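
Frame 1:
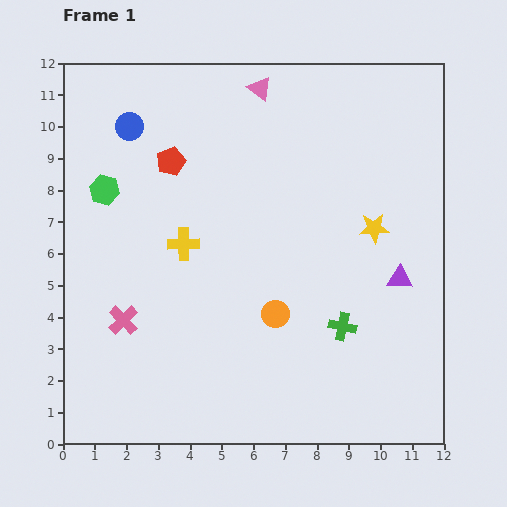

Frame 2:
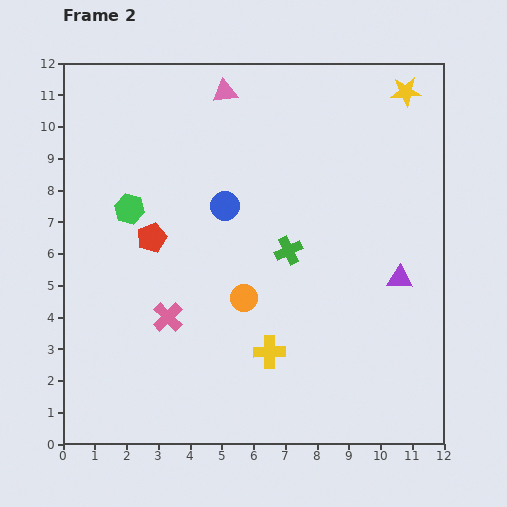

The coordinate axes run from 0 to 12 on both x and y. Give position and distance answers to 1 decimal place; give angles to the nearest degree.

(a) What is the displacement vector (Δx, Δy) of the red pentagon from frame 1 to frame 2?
(-0.6, -2.4)

The red pentagon was at (3.4, 8.9) in frame 1 and (2.8, 6.5) in frame 2.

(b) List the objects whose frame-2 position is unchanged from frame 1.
the purple triangle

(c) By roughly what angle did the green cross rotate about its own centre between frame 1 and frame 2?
36° counter-clockwise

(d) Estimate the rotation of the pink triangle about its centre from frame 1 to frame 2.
47° counter-clockwise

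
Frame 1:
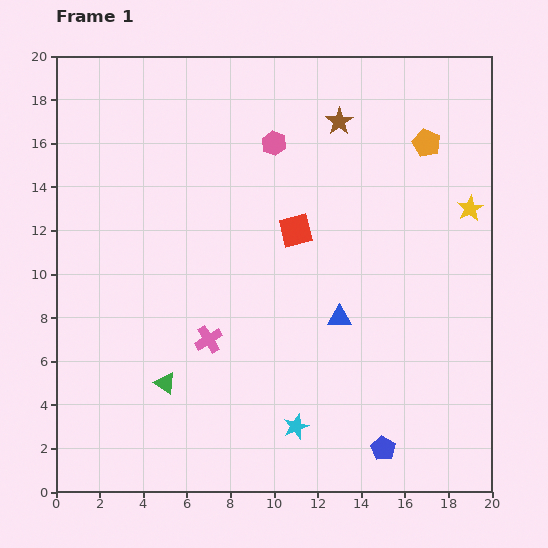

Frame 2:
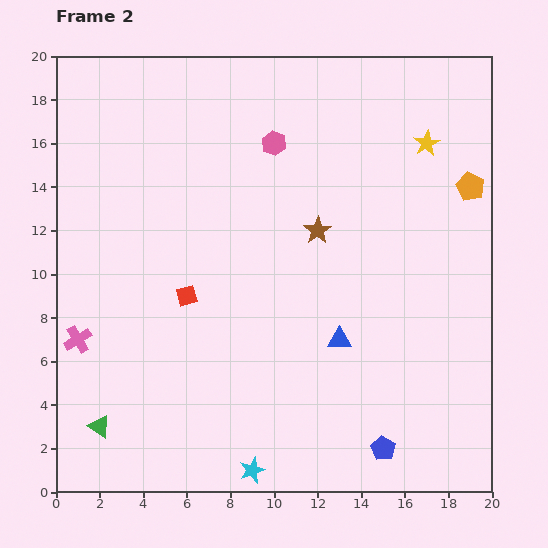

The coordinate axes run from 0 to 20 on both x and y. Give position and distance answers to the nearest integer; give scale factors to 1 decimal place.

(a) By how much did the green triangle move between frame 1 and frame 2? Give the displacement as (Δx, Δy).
(-3, -2)

The green triangle was at (5, 5) in frame 1 and (2, 3) in frame 2.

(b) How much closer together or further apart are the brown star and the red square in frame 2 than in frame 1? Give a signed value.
+2

Distance in frame 1: 5. Distance in frame 2: 7.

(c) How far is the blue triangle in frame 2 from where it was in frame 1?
1

The blue triangle moved from (13, 8) to (13, 7), a distance of √(0² + 1²) ≈ 1.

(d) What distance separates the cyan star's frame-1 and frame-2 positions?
3

The cyan star moved from (11, 3) to (9, 1), a distance of √(2² + 2²) ≈ 3.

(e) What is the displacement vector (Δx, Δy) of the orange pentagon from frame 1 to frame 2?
(2, -2)

The orange pentagon was at (17, 16) in frame 1 and (19, 14) in frame 2.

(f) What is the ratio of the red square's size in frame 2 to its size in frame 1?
0.6×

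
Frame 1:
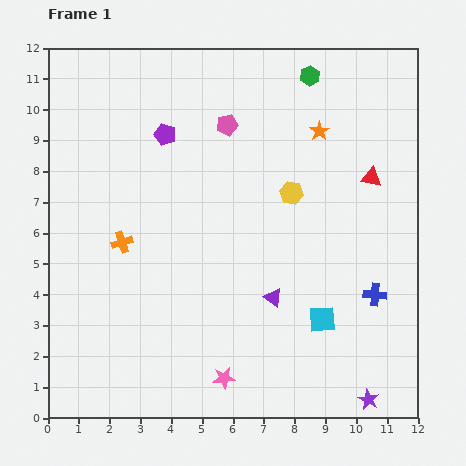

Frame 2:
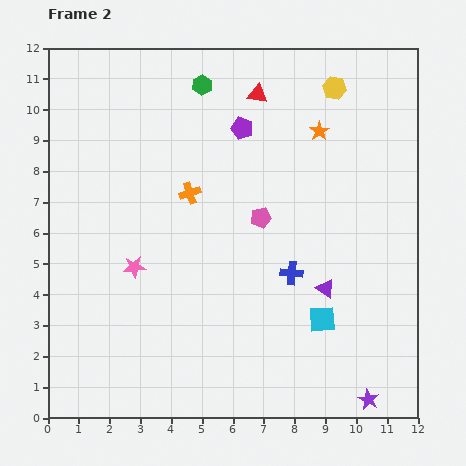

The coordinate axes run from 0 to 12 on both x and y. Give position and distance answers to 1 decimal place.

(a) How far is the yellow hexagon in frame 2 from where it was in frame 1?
3.7

The yellow hexagon moved from (7.9, 7.3) to (9.3, 10.7), a distance of √(1.4² + 3.4²) ≈ 3.7.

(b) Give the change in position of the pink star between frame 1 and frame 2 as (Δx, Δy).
(-2.9, 3.6)

The pink star was at (5.7, 1.3) in frame 1 and (2.8, 4.9) in frame 2.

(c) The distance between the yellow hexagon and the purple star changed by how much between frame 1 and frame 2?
+3.0

Distance in frame 1: 7.2. Distance in frame 2: 10.2.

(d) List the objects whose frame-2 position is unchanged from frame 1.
the cyan square, the purple star, the orange star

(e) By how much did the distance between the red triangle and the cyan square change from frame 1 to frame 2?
+2.7

Distance in frame 1: 4.9. Distance in frame 2: 7.6.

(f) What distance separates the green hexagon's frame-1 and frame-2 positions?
3.5

The green hexagon moved from (8.5, 11.1) to (5.0, 10.8), a distance of √(3.5² + 0.3²) ≈ 3.5.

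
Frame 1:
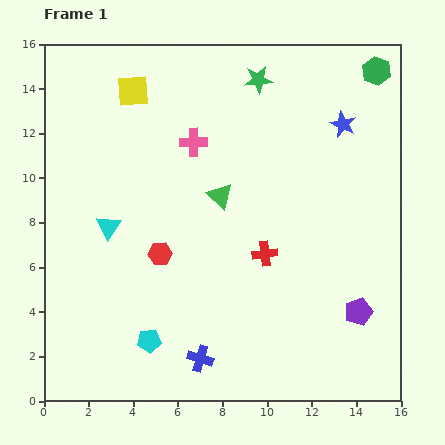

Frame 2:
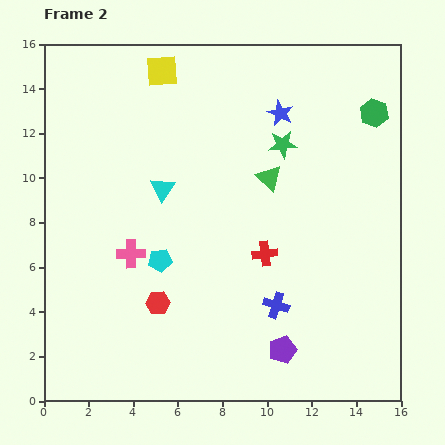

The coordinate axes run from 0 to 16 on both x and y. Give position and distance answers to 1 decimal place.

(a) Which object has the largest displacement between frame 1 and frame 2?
the pink cross

(moved 5.7; next 4.2)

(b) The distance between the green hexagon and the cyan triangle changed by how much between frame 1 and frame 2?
-3.8

Distance in frame 1: 13.9. Distance in frame 2: 10.1.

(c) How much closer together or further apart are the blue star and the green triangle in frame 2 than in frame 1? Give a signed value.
-3.5

Distance in frame 1: 6.4. Distance in frame 2: 2.9.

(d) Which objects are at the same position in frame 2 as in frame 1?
the red cross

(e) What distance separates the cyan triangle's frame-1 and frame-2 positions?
2.9

The cyan triangle moved from (2.9, 7.8) to (5.3, 9.5), a distance of √(2.4² + 1.7²) ≈ 2.9.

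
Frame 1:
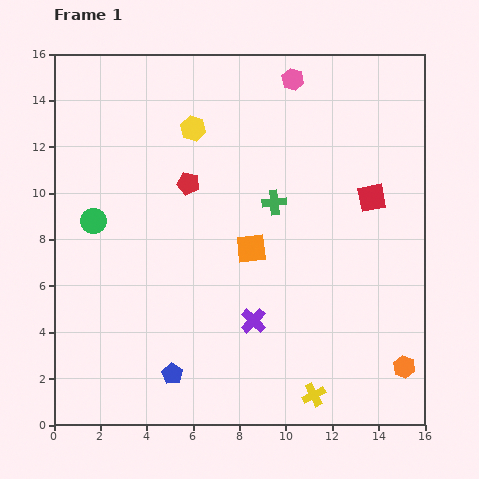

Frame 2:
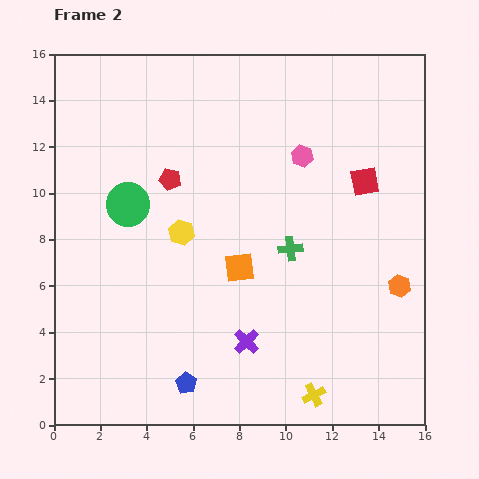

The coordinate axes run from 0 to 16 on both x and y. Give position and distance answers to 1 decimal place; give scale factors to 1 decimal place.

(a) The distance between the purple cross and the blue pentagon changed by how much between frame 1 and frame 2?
-1.0

Distance in frame 1: 4.2. Distance in frame 2: 3.2.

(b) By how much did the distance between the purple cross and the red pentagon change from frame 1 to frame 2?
+1.2

Distance in frame 1: 6.5. Distance in frame 2: 7.7.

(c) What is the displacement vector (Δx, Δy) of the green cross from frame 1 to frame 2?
(0.7, -2.0)

The green cross was at (9.5, 9.6) in frame 1 and (10.2, 7.6) in frame 2.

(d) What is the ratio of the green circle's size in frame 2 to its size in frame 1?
1.7×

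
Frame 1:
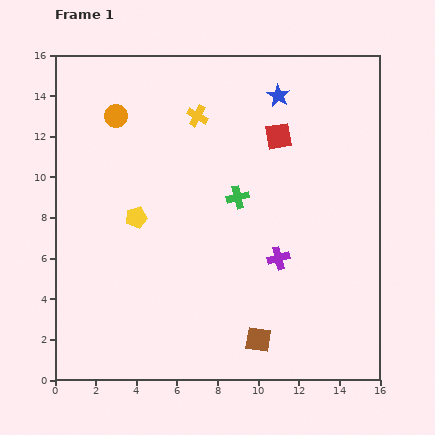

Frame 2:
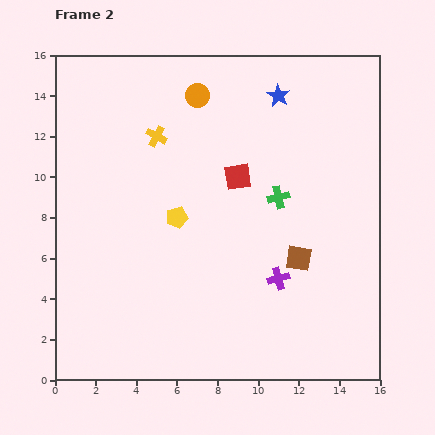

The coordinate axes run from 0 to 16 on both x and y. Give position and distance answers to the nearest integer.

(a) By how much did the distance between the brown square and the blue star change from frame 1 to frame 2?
-4

Distance in frame 1: 12. Distance in frame 2: 8.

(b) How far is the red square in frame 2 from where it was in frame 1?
3

The red square moved from (11, 12) to (9, 10), a distance of √(2² + 2²) ≈ 3.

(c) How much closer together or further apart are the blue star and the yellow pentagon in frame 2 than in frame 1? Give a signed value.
-1

Distance in frame 1: 9. Distance in frame 2: 8.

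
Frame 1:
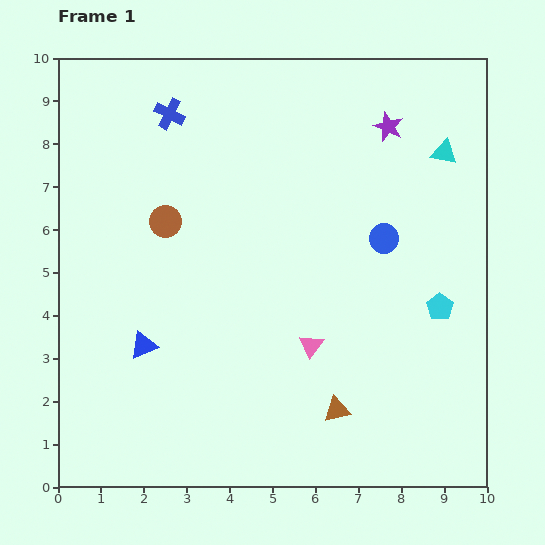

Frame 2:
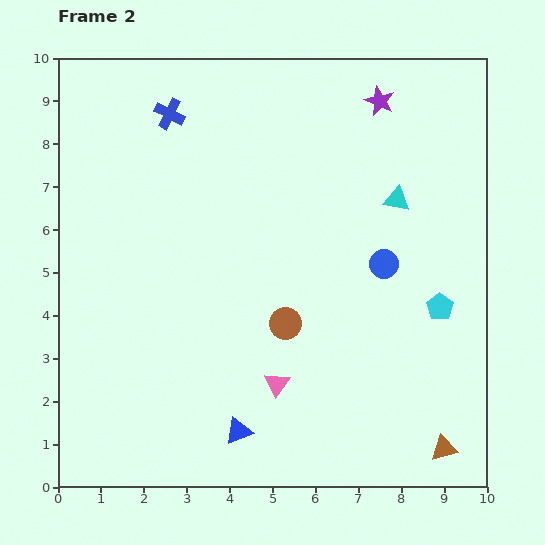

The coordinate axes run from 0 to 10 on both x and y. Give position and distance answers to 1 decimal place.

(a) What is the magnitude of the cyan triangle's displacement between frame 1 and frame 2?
1.6

The cyan triangle moved from (9.0, 7.8) to (7.9, 6.7), a distance of √(1.1² + 1.1²) ≈ 1.6.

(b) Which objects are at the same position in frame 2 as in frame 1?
the cyan pentagon, the blue cross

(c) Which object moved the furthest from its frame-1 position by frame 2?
the brown circle

(moved 3.7; next 3.0)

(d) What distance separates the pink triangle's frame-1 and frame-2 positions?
1.2

The pink triangle moved from (5.9, 3.3) to (5.1, 2.4), a distance of √(0.8² + 0.9²) ≈ 1.2.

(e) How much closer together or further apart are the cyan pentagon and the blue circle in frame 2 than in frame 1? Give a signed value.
-0.5

Distance in frame 1: 2.1. Distance in frame 2: 1.6.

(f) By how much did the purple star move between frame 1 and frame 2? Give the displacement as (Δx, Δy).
(-0.2, 0.6)

The purple star was at (7.7, 8.4) in frame 1 and (7.5, 9.0) in frame 2.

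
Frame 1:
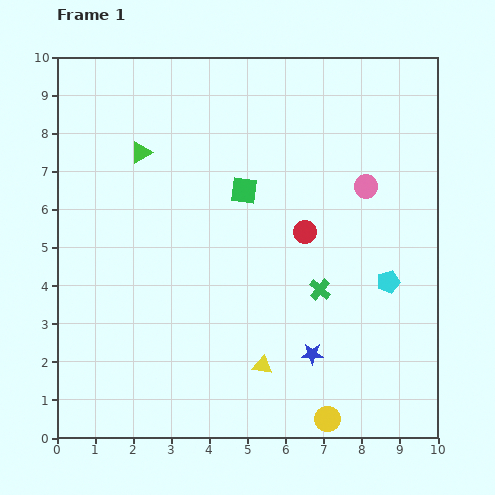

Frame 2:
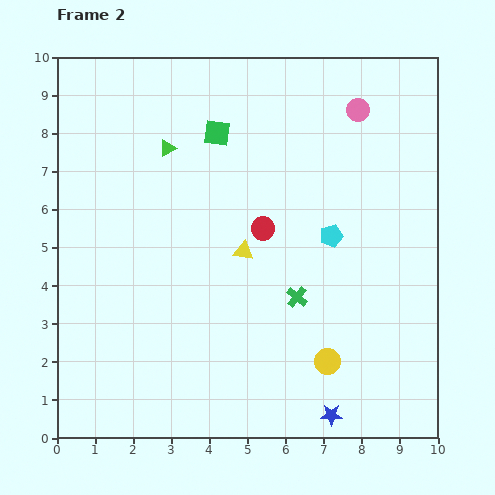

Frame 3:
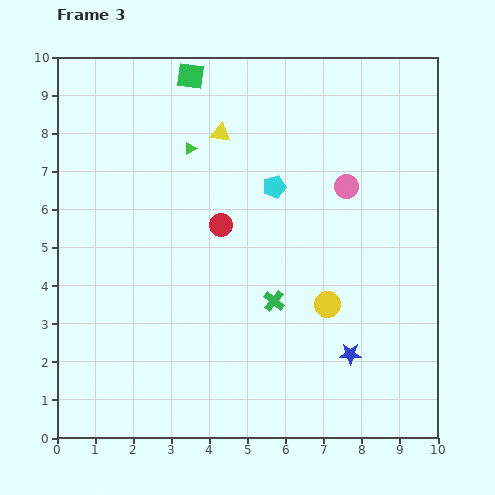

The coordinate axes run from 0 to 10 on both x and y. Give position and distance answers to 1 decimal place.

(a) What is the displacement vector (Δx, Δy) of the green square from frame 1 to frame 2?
(-0.7, 1.5)

The green square was at (4.9, 6.5) in frame 1 and (4.2, 8.0) in frame 2.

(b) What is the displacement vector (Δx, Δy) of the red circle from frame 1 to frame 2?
(-1.1, 0.1)

The red circle was at (6.5, 5.4) in frame 1 and (5.4, 5.5) in frame 2.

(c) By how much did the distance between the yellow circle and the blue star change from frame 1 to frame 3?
-0.3

Distance in frame 1: 1.7. Distance in frame 3: 1.4.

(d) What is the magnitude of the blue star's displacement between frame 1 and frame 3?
1.0

The blue star moved from (6.7, 2.2) to (7.7, 2.2), a distance of √(1.0² + 0.0²) ≈ 1.0.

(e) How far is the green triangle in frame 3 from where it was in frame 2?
0.6

The green triangle moved from (2.9, 7.6) to (3.5, 7.6), a distance of √(0.6² + 0.0²) ≈ 0.6.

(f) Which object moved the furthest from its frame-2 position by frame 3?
the yellow triangle

(moved 3.2; next 2.0)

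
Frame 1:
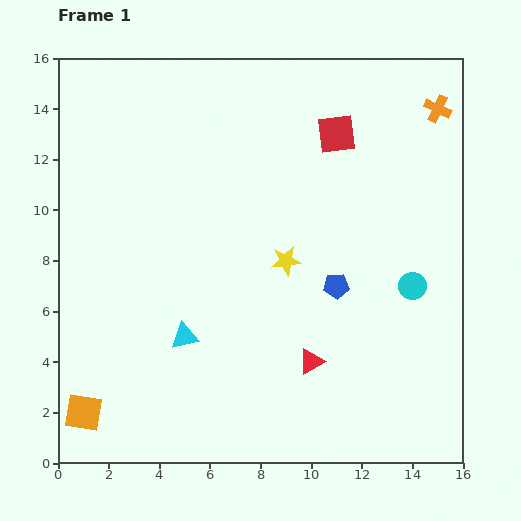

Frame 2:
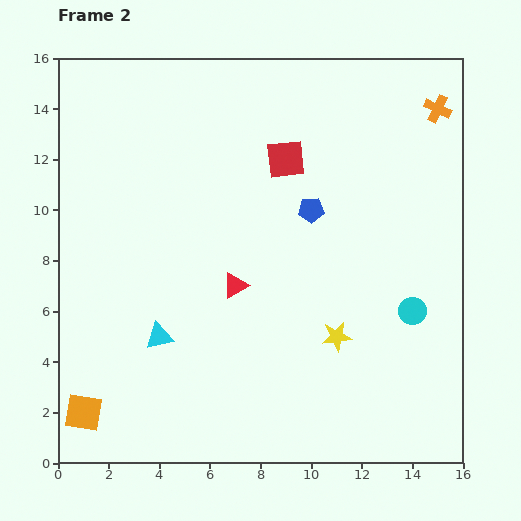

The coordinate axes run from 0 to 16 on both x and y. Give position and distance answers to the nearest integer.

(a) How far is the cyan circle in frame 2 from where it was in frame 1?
1

The cyan circle moved from (14, 7) to (14, 6), a distance of √(0² + 1²) ≈ 1.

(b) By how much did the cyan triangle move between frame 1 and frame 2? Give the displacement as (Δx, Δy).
(-1, 0)

The cyan triangle was at (5, 5) in frame 1 and (4, 5) in frame 2.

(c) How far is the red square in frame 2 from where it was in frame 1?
2

The red square moved from (11, 13) to (9, 12), a distance of √(2² + 1²) ≈ 2.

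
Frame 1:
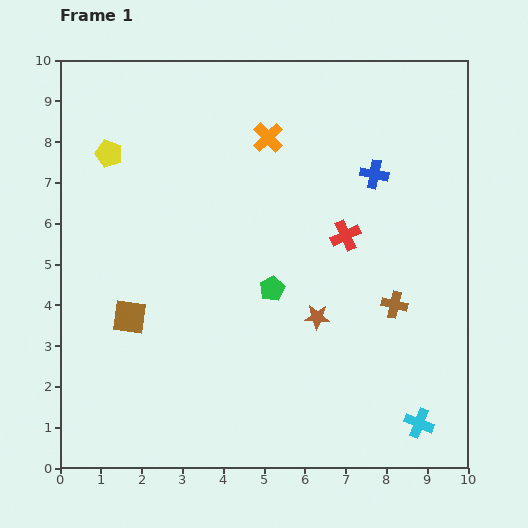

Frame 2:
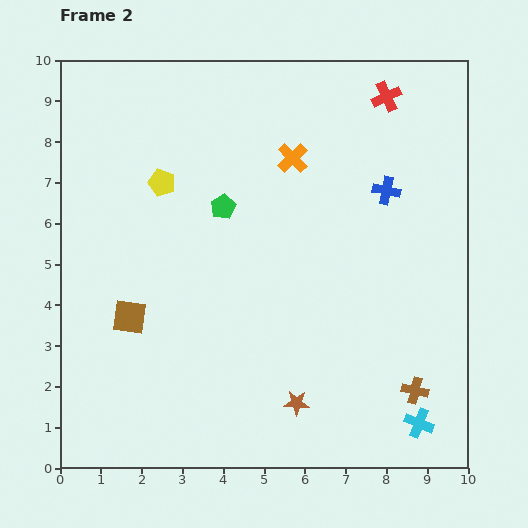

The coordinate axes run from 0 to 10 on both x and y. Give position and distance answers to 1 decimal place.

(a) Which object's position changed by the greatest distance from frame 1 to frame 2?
the red cross

(moved 3.5; next 2.3)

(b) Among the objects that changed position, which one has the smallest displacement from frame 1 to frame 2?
the blue cross

(moved 0.5)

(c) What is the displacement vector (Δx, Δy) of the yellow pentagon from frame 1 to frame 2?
(1.3, -0.7)

The yellow pentagon was at (1.2, 7.7) in frame 1 and (2.5, 7.0) in frame 2.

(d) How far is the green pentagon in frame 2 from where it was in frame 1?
2.3

The green pentagon moved from (5.2, 4.4) to (4.0, 6.4), a distance of √(1.2² + 2.0²) ≈ 2.3.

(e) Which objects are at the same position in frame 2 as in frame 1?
the cyan cross, the brown square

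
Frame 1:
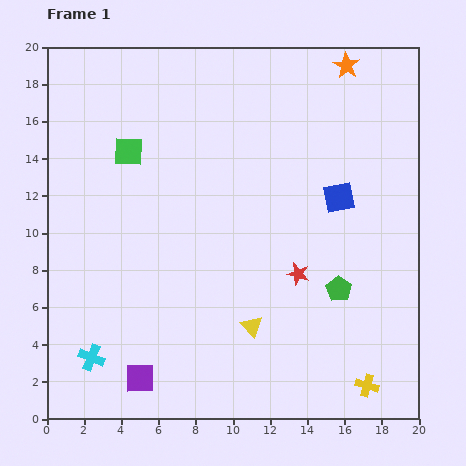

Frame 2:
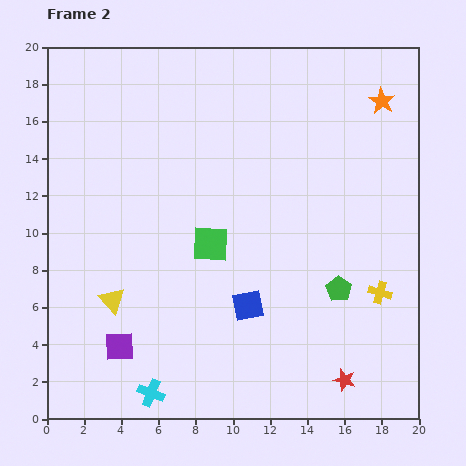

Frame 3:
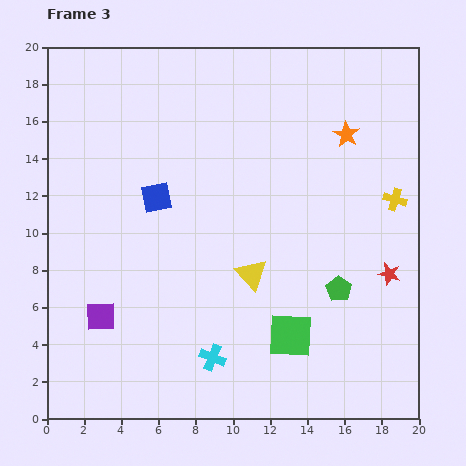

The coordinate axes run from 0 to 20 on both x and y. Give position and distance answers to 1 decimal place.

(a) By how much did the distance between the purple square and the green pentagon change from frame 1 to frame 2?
+0.5

Distance in frame 1: 11.7. Distance in frame 2: 12.2.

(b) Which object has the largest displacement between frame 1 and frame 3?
the green square

(moved 13.2; next 10.1)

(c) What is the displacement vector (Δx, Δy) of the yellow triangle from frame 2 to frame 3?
(7.5, 1.4)

The yellow triangle was at (3.5, 6.4) in frame 2 and (11.0, 7.8) in frame 3.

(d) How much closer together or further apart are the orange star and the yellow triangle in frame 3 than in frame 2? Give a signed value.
-8.9

Distance in frame 2: 18.0. Distance in frame 3: 9.1.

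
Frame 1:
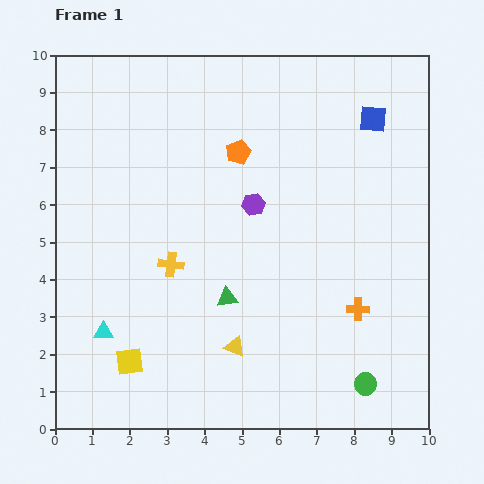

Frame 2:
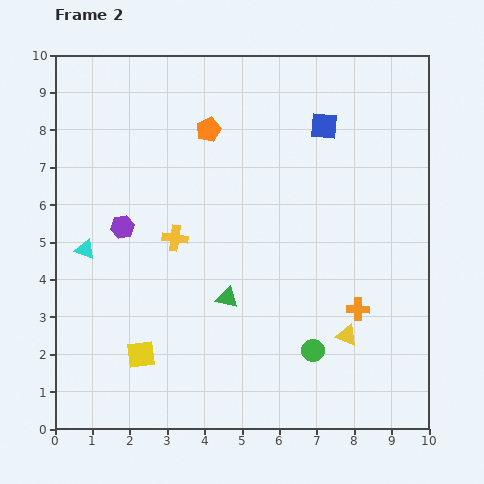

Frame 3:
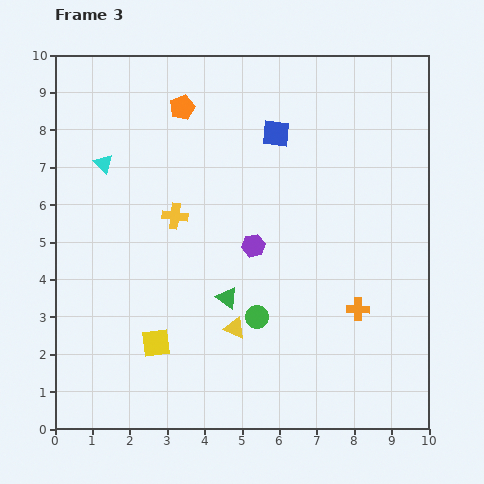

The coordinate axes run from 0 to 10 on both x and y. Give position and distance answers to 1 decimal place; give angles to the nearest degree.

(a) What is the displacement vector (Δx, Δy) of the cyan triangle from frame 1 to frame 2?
(-0.5, 2.2)

The cyan triangle was at (1.3, 2.6) in frame 1 and (0.8, 4.8) in frame 2.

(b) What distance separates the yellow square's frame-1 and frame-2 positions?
0.4

The yellow square moved from (2.0, 1.8) to (2.3, 2.0), a distance of √(0.3² + 0.2²) ≈ 0.4.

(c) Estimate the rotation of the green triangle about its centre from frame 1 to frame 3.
45° clockwise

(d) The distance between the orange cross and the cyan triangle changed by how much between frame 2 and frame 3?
+0.3

Distance in frame 2: 7.5. Distance in frame 3: 7.8.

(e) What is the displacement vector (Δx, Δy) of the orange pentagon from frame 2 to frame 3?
(-0.7, 0.6)

The orange pentagon was at (4.1, 8.0) in frame 2 and (3.4, 8.6) in frame 3.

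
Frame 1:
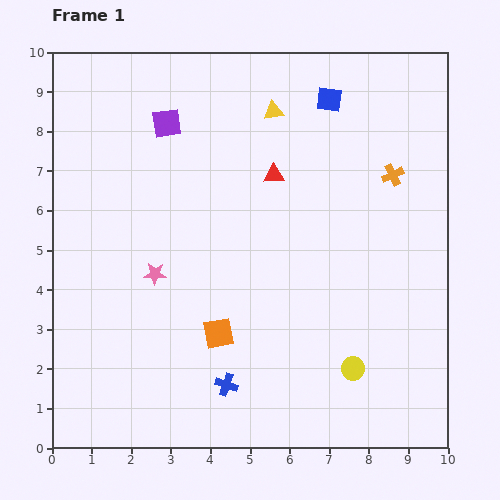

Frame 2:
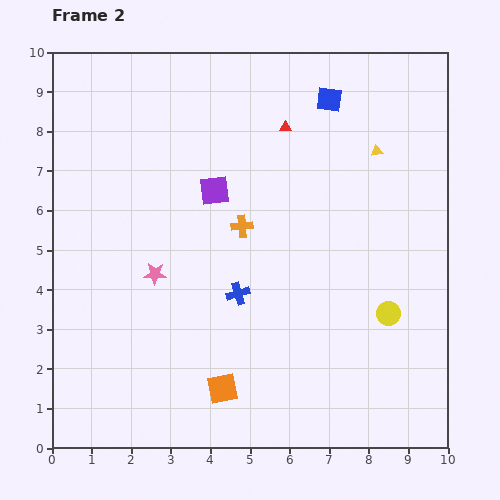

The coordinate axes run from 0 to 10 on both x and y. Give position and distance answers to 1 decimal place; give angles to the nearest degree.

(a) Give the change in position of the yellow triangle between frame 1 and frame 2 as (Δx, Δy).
(2.6, -1.0)

The yellow triangle was at (5.6, 8.5) in frame 1 and (8.2, 7.5) in frame 2.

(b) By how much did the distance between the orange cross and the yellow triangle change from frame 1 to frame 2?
+0.5

Distance in frame 1: 3.4. Distance in frame 2: 3.9.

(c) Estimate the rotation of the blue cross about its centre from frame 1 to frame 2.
36° counter-clockwise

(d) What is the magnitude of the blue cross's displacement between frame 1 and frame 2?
2.3

The blue cross moved from (4.4, 1.6) to (4.7, 3.9), a distance of √(0.3² + 2.3²) ≈ 2.3.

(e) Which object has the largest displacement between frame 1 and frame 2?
the orange cross

(moved 4.0; next 2.8)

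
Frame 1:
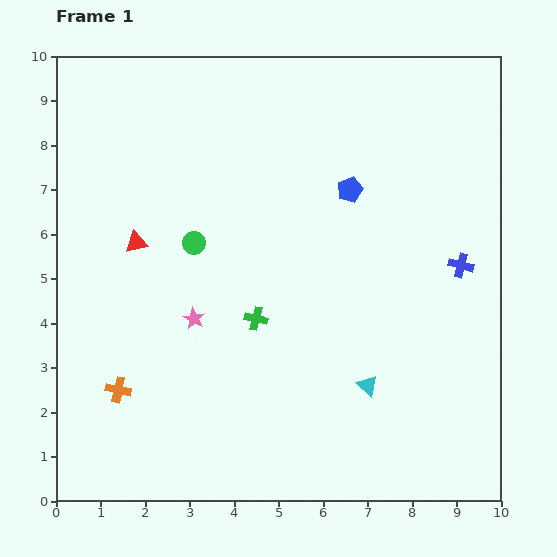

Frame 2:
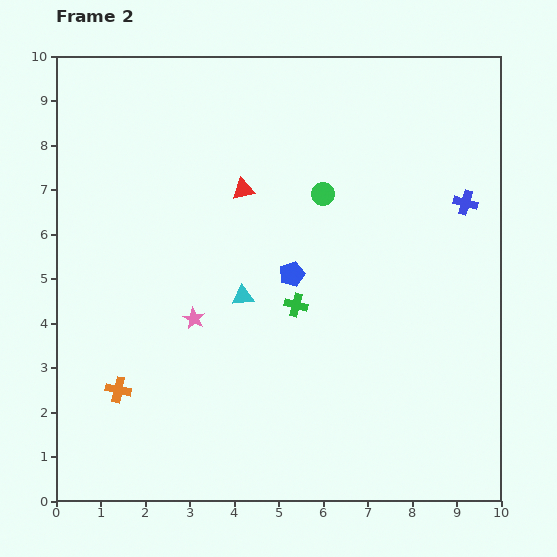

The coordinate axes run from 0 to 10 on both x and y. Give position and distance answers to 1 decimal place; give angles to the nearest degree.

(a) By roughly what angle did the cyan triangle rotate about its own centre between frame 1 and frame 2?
48° counter-clockwise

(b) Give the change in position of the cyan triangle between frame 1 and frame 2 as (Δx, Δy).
(-2.8, 2.0)

The cyan triangle was at (7.0, 2.6) in frame 1 and (4.2, 4.6) in frame 2.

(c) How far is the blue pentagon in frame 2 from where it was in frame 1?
2.3

The blue pentagon moved from (6.6, 7.0) to (5.3, 5.1), a distance of √(1.3² + 1.9²) ≈ 2.3.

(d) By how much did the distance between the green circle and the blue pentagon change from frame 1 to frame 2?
-1.8

Distance in frame 1: 3.7. Distance in frame 2: 1.9.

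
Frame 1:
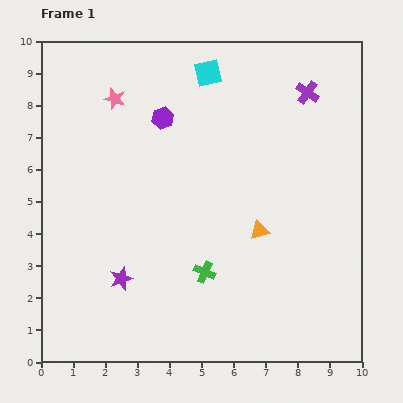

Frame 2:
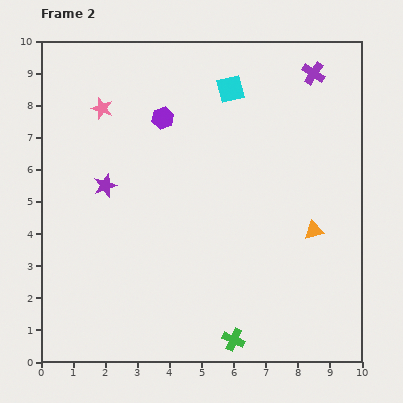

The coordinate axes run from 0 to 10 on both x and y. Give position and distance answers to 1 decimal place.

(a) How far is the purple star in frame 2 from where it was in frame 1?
2.9

The purple star moved from (2.5, 2.6) to (2.0, 5.5), a distance of √(0.5² + 2.9²) ≈ 2.9.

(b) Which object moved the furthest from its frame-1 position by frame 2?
the purple star

(moved 2.9; next 2.3)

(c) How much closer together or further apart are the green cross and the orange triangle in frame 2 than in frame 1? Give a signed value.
+2.1

Distance in frame 1: 2.1. Distance in frame 2: 4.2.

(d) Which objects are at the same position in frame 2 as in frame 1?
the purple hexagon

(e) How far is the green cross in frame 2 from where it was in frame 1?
2.3

The green cross moved from (5.1, 2.8) to (6.0, 0.7), a distance of √(0.9² + 2.1²) ≈ 2.3.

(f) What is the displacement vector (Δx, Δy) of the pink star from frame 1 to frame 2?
(-0.4, -0.3)

The pink star was at (2.3, 8.2) in frame 1 and (1.9, 7.9) in frame 2.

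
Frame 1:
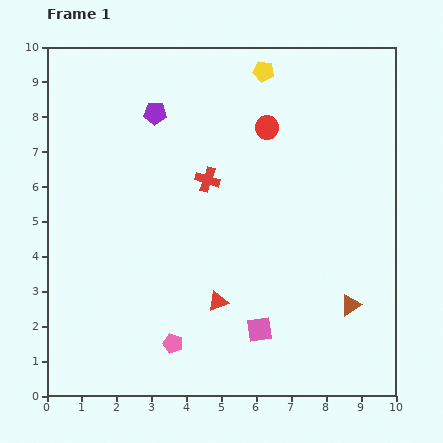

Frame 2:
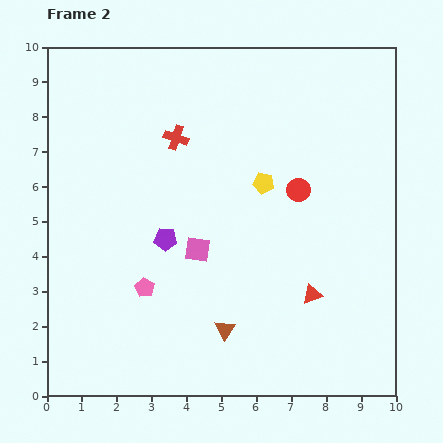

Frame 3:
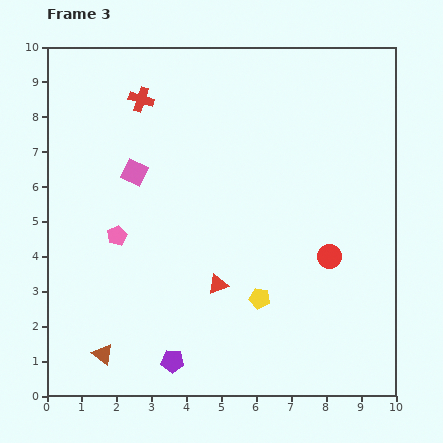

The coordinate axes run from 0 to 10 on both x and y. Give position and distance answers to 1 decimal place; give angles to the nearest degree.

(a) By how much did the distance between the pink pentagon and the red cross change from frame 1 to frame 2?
-0.4

Distance in frame 1: 4.8. Distance in frame 2: 4.4.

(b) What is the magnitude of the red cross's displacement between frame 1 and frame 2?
1.5

The red cross moved from (4.6, 6.2) to (3.7, 7.4), a distance of √(0.9² + 1.2²) ≈ 1.5.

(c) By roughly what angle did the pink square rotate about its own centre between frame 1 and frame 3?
33° clockwise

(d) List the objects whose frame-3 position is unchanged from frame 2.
none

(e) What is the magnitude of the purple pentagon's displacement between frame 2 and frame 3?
3.5

The purple pentagon moved from (3.4, 4.5) to (3.6, 1.0), a distance of √(0.2² + 3.5²) ≈ 3.5.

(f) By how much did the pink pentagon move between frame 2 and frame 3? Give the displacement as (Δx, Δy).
(-0.8, 1.5)

The pink pentagon was at (2.8, 3.1) in frame 2 and (2.0, 4.6) in frame 3.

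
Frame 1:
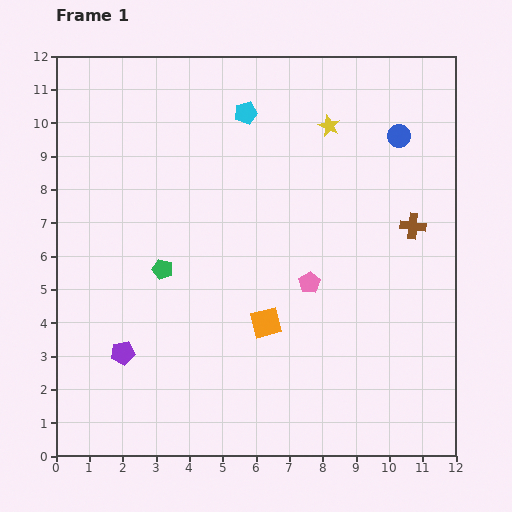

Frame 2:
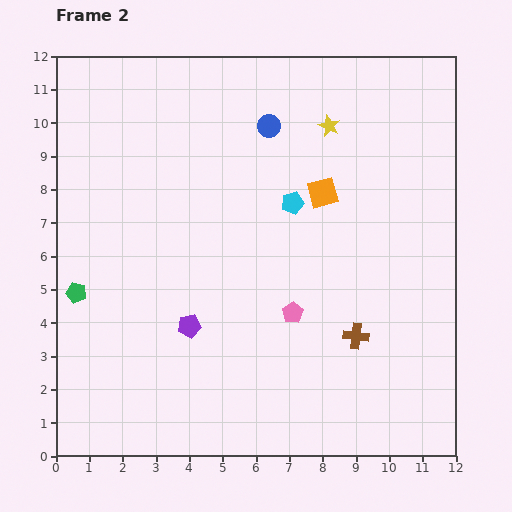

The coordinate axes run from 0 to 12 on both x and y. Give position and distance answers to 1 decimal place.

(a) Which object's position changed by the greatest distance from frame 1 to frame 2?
the orange square

(moved 4.3; next 3.9)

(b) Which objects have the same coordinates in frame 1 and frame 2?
the yellow star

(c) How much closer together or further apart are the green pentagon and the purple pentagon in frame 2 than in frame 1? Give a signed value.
+0.7

Distance in frame 1: 2.8. Distance in frame 2: 3.5.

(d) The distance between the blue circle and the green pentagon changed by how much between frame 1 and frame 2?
-0.4

Distance in frame 1: 8.1. Distance in frame 2: 7.7.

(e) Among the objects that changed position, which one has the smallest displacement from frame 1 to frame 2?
the pink pentagon

(moved 1.0)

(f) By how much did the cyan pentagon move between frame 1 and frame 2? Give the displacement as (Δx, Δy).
(1.4, -2.7)

The cyan pentagon was at (5.7, 10.3) in frame 1 and (7.1, 7.6) in frame 2.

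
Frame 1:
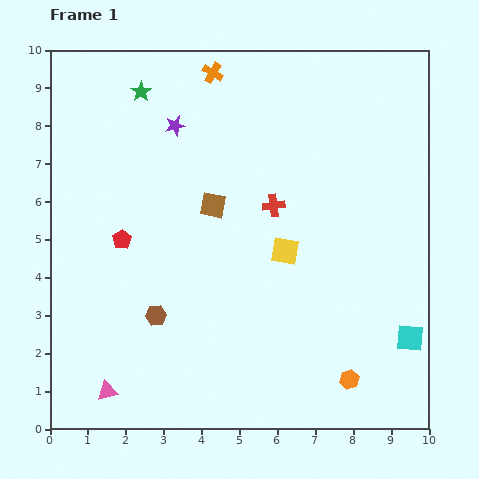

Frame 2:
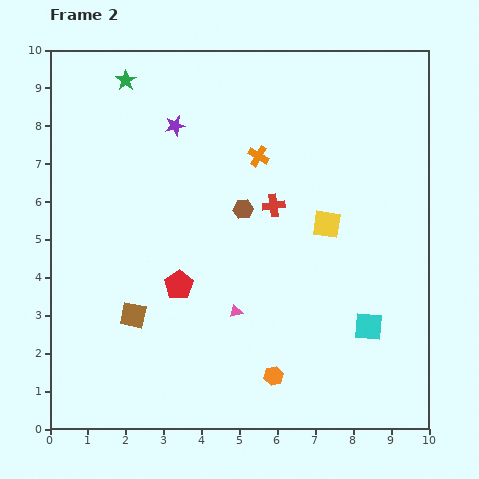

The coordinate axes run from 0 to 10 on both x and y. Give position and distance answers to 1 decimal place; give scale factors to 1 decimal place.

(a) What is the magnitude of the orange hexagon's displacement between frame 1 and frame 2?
2.0

The orange hexagon moved from (7.9, 1.3) to (5.9, 1.4), a distance of √(2.0² + 0.1²) ≈ 2.0.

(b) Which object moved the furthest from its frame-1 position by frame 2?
the pink triangle

(moved 4.0; next 3.6)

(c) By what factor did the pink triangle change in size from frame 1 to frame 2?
0.6×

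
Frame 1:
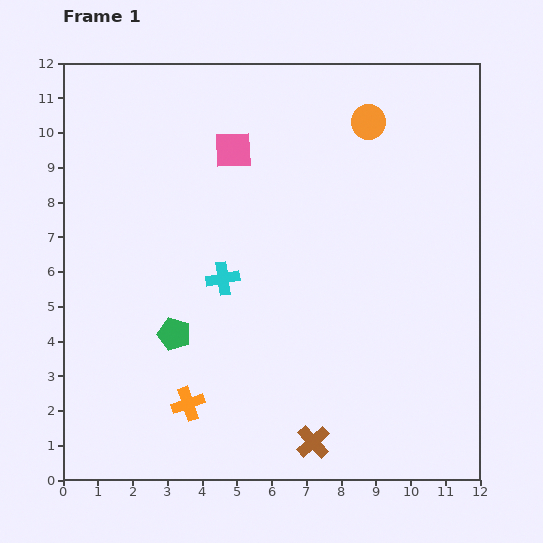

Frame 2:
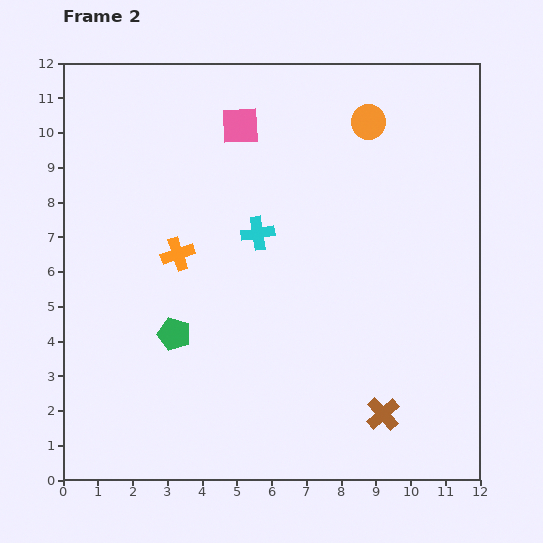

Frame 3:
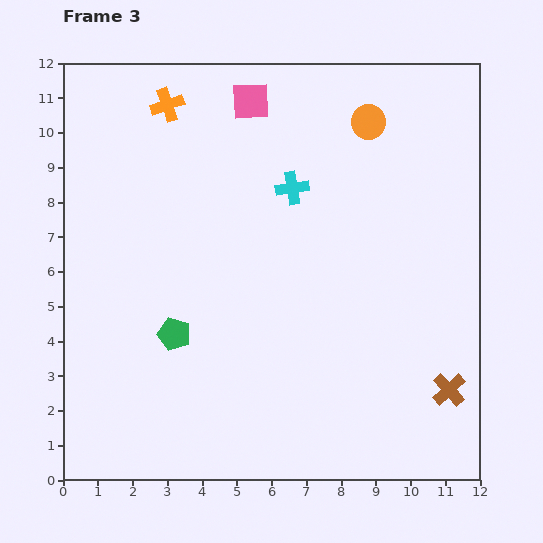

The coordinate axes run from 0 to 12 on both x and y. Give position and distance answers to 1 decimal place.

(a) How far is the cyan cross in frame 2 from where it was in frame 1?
1.6

The cyan cross moved from (4.6, 5.8) to (5.6, 7.1), a distance of √(1.0² + 1.3²) ≈ 1.6.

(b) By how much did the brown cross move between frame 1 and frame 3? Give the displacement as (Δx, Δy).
(3.9, 1.5)

The brown cross was at (7.2, 1.1) in frame 1 and (11.1, 2.6) in frame 3.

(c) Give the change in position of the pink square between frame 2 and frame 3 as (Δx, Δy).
(0.3, 0.7)

The pink square was at (5.1, 10.2) in frame 2 and (5.4, 10.9) in frame 3.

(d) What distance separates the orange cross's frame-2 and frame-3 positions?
4.3

The orange cross moved from (3.3, 6.5) to (3.0, 10.8), a distance of √(0.3² + 4.3²) ≈ 4.3.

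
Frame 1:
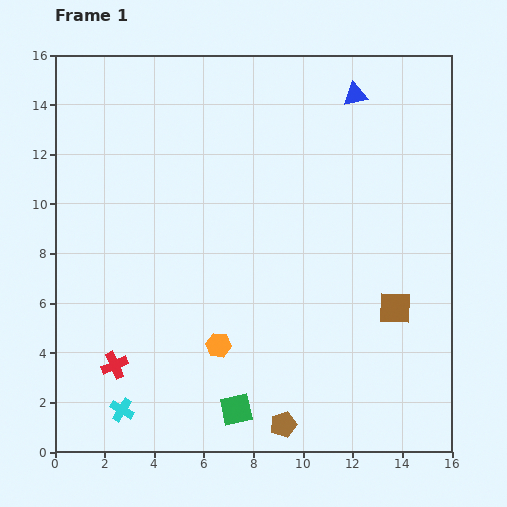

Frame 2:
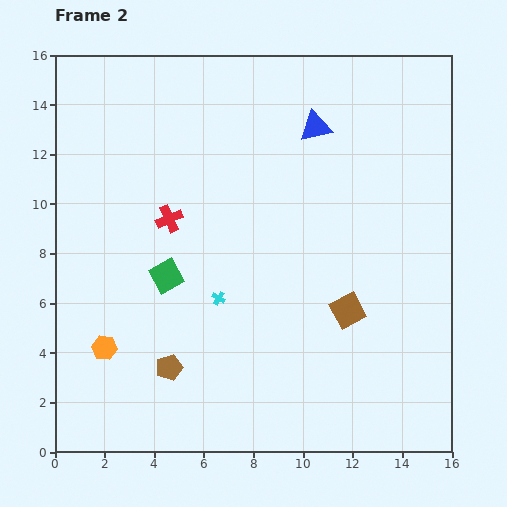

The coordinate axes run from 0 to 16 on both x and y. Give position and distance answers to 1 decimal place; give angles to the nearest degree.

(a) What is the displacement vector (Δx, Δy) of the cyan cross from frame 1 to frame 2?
(3.9, 4.5)

The cyan cross was at (2.7, 1.7) in frame 1 and (6.6, 6.2) in frame 2.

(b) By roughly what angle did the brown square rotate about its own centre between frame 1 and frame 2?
29° counter-clockwise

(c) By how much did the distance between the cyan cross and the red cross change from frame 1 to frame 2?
+2.0

Distance in frame 1: 1.8. Distance in frame 2: 3.8.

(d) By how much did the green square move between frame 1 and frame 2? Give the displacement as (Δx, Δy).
(-2.8, 5.4)

The green square was at (7.3, 1.7) in frame 1 and (4.5, 7.1) in frame 2.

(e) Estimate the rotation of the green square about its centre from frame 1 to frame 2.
16° counter-clockwise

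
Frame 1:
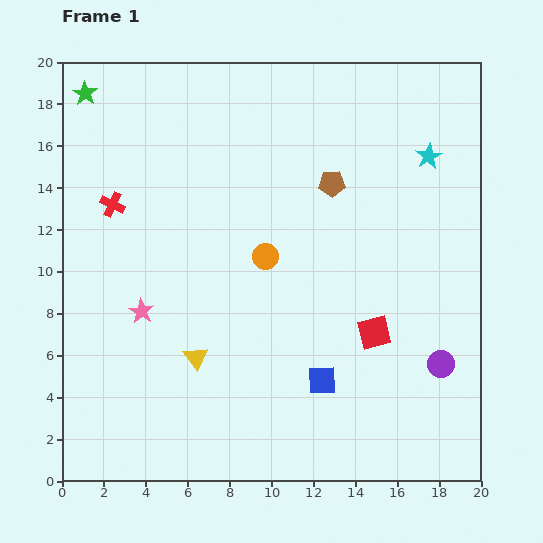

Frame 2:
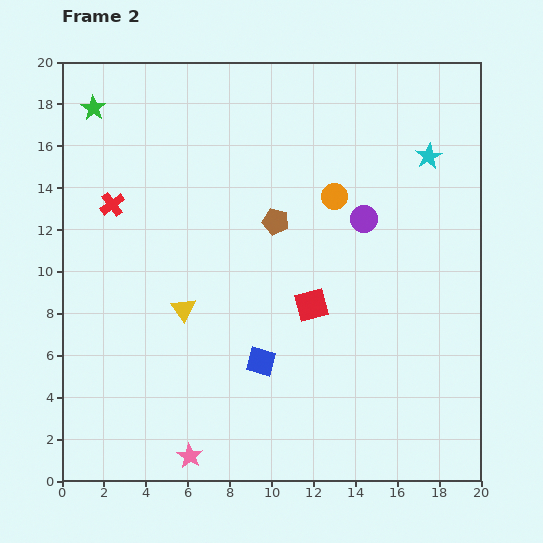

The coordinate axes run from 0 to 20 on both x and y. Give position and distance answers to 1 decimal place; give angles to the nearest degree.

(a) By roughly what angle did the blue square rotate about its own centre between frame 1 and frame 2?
18° clockwise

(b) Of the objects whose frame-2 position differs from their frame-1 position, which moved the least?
the green star

(moved 0.8)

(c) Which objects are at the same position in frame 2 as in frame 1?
the red cross, the cyan star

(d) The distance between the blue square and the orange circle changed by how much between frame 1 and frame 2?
+2.1

Distance in frame 1: 6.5. Distance in frame 2: 8.6.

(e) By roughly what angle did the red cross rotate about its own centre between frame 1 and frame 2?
28° clockwise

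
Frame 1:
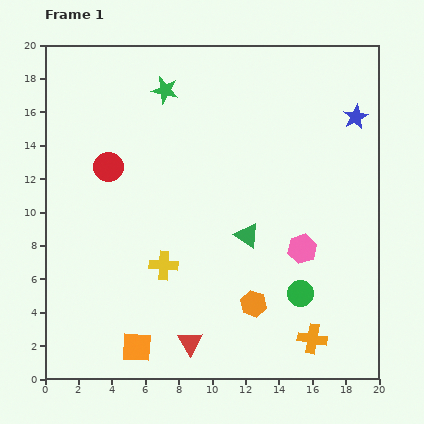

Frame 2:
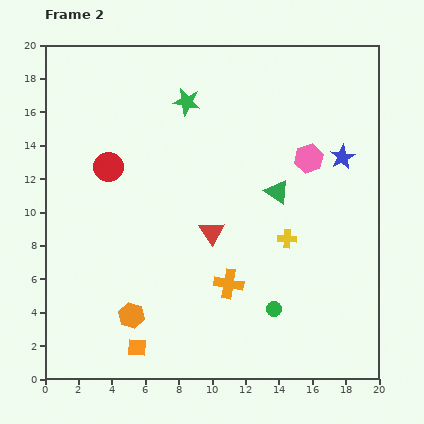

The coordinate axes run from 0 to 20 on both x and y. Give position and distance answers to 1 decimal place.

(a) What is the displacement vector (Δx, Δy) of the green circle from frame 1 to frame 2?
(-1.6, -0.9)

The green circle was at (15.3, 5.1) in frame 1 and (13.7, 4.2) in frame 2.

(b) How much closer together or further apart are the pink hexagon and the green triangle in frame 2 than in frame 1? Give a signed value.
-0.6

Distance in frame 1: 3.4. Distance in frame 2: 2.8.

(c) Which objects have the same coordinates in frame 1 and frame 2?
the red circle, the orange square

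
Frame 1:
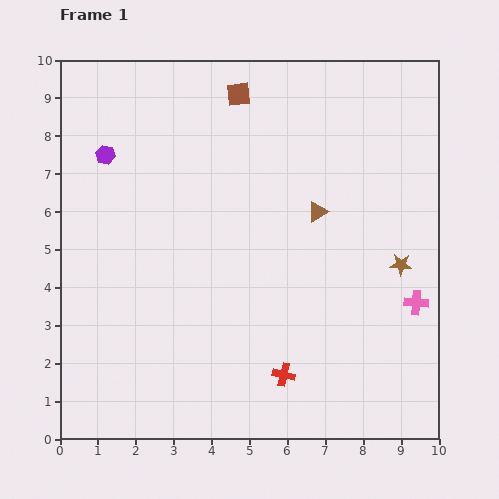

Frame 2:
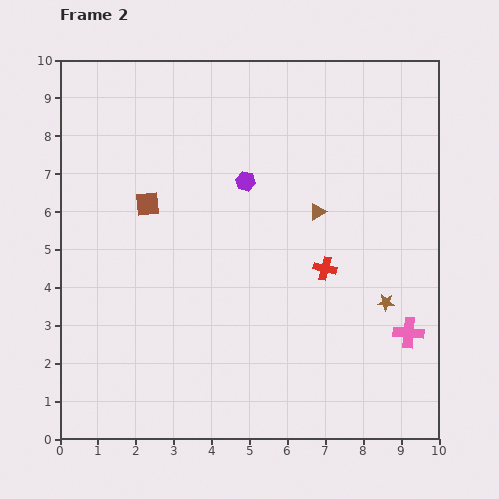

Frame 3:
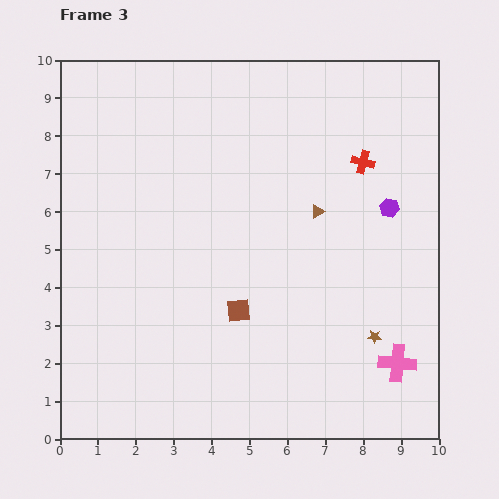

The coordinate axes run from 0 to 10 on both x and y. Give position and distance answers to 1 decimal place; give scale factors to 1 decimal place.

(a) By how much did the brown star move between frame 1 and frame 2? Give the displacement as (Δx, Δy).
(-0.4, -1.0)

The brown star was at (9.0, 4.6) in frame 1 and (8.6, 3.6) in frame 2.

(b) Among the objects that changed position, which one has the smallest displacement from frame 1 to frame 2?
the pink cross

(moved 0.8)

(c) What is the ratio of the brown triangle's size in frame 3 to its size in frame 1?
0.7×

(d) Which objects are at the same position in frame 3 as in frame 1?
the brown triangle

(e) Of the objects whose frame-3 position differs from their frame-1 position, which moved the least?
the pink cross

(moved 1.7)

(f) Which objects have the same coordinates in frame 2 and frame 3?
the brown triangle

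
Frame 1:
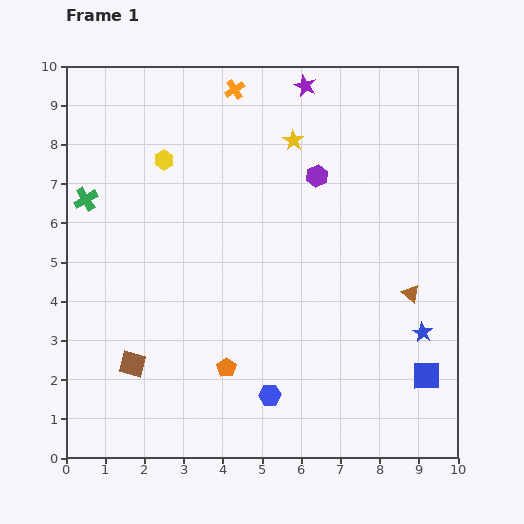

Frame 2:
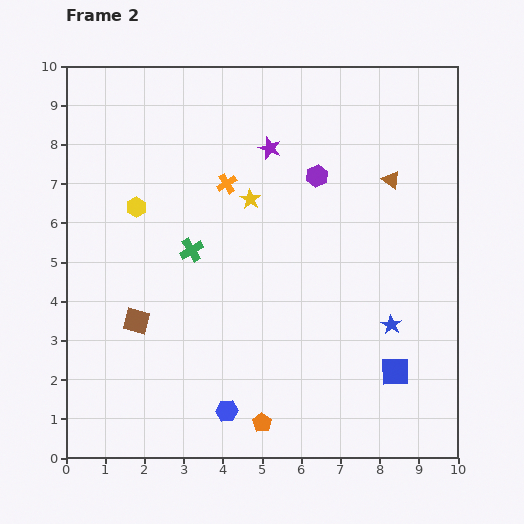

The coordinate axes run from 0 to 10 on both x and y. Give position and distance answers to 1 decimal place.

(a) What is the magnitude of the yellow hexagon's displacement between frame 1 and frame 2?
1.4

The yellow hexagon moved from (2.5, 7.6) to (1.8, 6.4), a distance of √(0.7² + 1.2²) ≈ 1.4.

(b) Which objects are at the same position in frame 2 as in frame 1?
the purple hexagon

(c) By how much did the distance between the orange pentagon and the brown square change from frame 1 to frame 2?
+1.7

Distance in frame 1: 2.4. Distance in frame 2: 4.1.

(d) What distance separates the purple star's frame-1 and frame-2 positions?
1.8

The purple star moved from (6.1, 9.5) to (5.2, 7.9), a distance of √(0.9² + 1.6²) ≈ 1.8.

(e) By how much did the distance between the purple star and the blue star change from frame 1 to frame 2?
-1.5

Distance in frame 1: 7.0. Distance in frame 2: 5.5.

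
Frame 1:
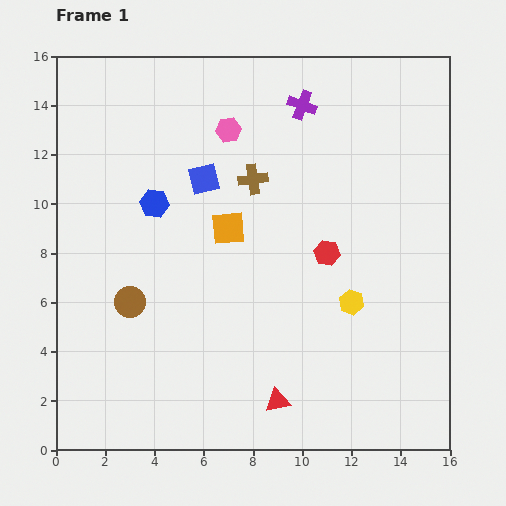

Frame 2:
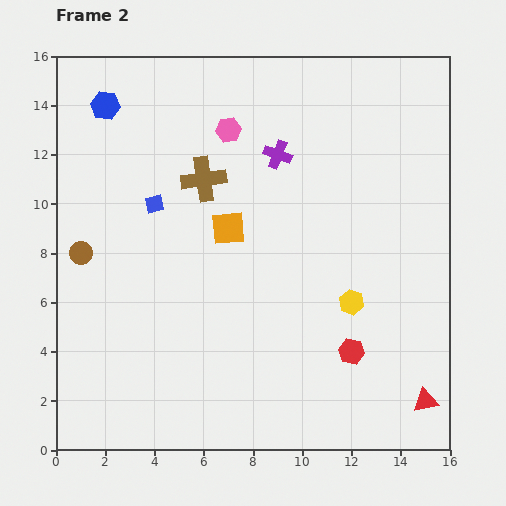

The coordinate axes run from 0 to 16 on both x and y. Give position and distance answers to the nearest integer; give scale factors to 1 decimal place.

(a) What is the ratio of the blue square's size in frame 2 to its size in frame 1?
0.6×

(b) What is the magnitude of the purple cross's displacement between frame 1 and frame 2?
2

The purple cross moved from (10, 14) to (9, 12), a distance of √(1² + 2²) ≈ 2.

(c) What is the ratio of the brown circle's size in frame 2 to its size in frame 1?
0.8×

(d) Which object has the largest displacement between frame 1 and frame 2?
the red triangle

(moved 6; next 4)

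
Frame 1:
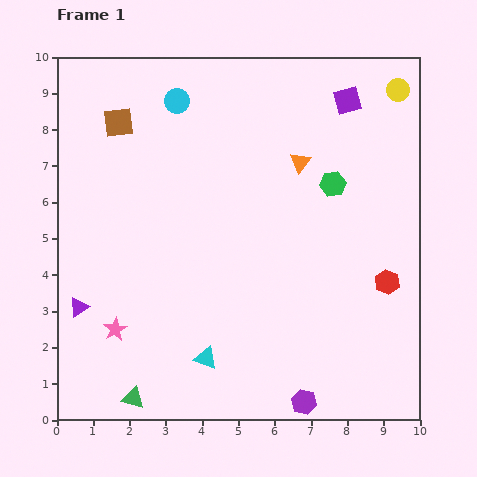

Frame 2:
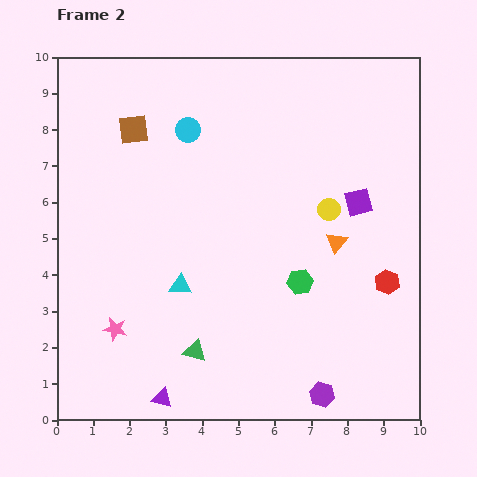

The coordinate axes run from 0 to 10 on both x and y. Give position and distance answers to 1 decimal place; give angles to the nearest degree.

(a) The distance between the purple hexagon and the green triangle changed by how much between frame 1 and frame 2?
-1.0

Distance in frame 1: 4.7. Distance in frame 2: 3.7.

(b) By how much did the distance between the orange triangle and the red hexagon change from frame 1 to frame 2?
-2.3

Distance in frame 1: 4.1. Distance in frame 2: 1.8.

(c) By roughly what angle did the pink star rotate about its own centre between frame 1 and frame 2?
30° counter-clockwise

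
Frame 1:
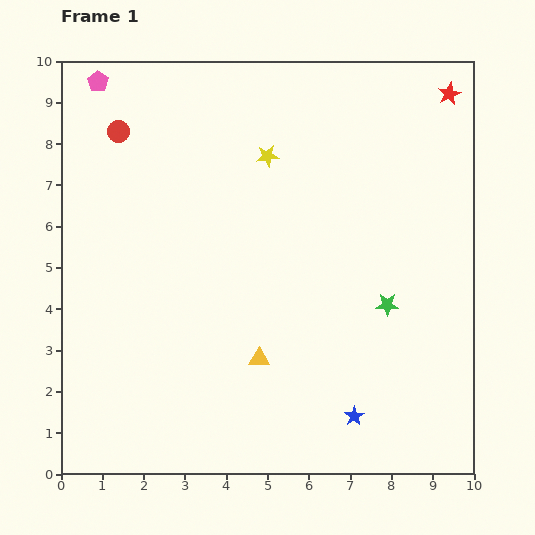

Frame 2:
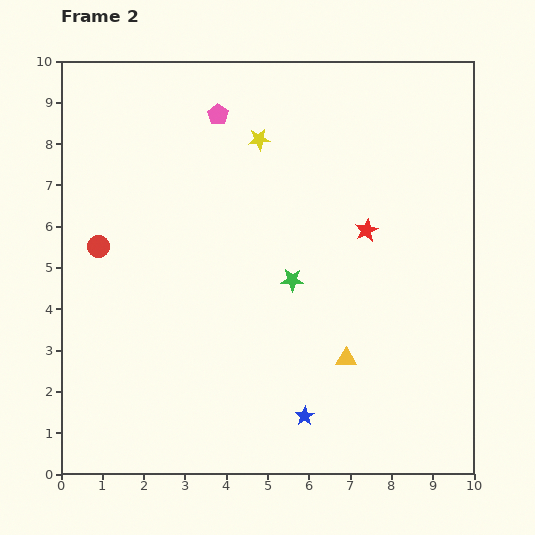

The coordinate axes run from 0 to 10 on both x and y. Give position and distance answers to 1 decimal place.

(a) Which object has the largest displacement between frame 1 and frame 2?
the red star

(moved 3.9; next 3.0)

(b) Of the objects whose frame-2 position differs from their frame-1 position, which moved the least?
the yellow star

(moved 0.4)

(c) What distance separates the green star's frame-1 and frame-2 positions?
2.4

The green star moved from (7.9, 4.1) to (5.6, 4.7), a distance of √(2.3² + 0.6²) ≈ 2.4.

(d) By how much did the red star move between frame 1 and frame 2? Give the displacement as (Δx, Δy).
(-2.0, -3.3)

The red star was at (9.4, 9.2) in frame 1 and (7.4, 5.9) in frame 2.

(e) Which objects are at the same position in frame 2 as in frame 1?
none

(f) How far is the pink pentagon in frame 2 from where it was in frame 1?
3.0

The pink pentagon moved from (0.9, 9.5) to (3.8, 8.7), a distance of √(2.9² + 0.8²) ≈ 3.0.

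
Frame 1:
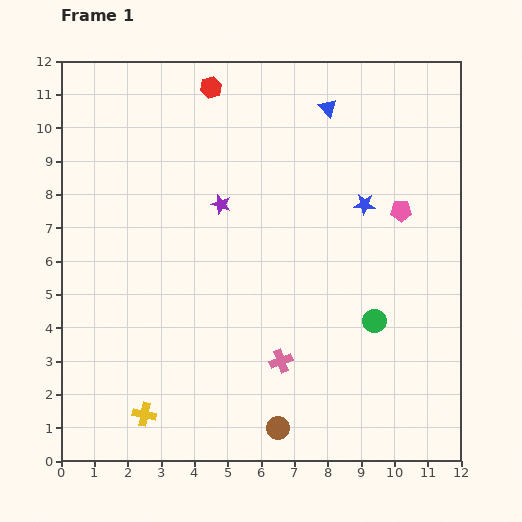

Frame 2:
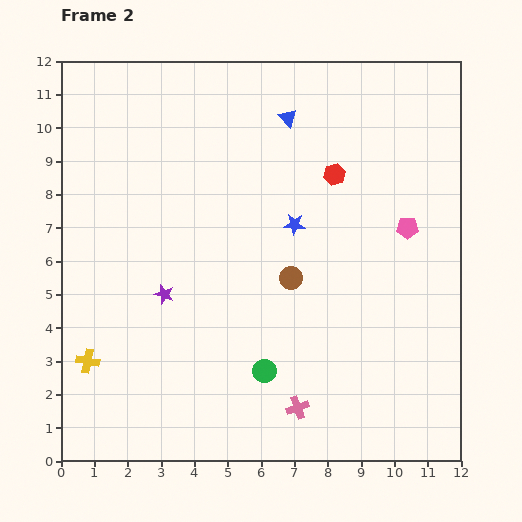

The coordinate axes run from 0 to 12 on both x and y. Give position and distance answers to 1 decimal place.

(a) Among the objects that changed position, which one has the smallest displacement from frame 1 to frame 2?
the pink pentagon

(moved 0.5)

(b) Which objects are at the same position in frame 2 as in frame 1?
none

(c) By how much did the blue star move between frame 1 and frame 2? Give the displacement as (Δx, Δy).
(-2.1, -0.6)

The blue star was at (9.1, 7.7) in frame 1 and (7.0, 7.1) in frame 2.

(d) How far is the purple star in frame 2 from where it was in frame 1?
3.2

The purple star moved from (4.8, 7.7) to (3.1, 5.0), a distance of √(1.7² + 2.7²) ≈ 3.2.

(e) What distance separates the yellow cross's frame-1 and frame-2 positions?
2.3

The yellow cross moved from (2.5, 1.4) to (0.8, 3.0), a distance of √(1.7² + 1.6²) ≈ 2.3.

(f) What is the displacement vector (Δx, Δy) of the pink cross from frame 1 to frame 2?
(0.5, -1.4)

The pink cross was at (6.6, 3.0) in frame 1 and (7.1, 1.6) in frame 2.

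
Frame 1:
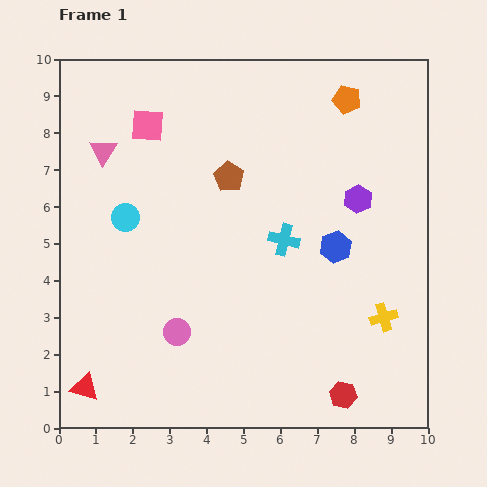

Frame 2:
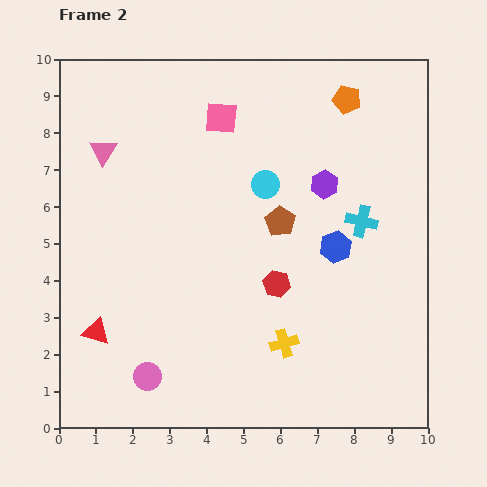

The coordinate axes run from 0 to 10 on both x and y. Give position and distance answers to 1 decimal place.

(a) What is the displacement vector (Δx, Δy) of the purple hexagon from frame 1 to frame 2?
(-0.9, 0.4)

The purple hexagon was at (8.1, 6.2) in frame 1 and (7.2, 6.6) in frame 2.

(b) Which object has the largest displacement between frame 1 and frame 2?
the cyan circle

(moved 3.9; next 3.5)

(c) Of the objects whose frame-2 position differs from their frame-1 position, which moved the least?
the purple hexagon

(moved 1.0)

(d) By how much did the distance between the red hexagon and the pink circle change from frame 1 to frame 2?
-0.5

Distance in frame 1: 4.8. Distance in frame 2: 4.3.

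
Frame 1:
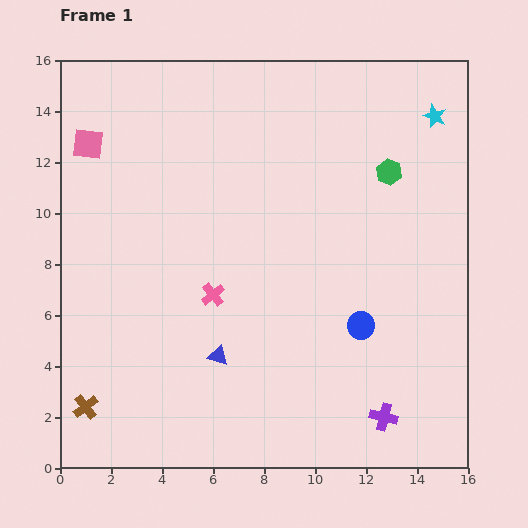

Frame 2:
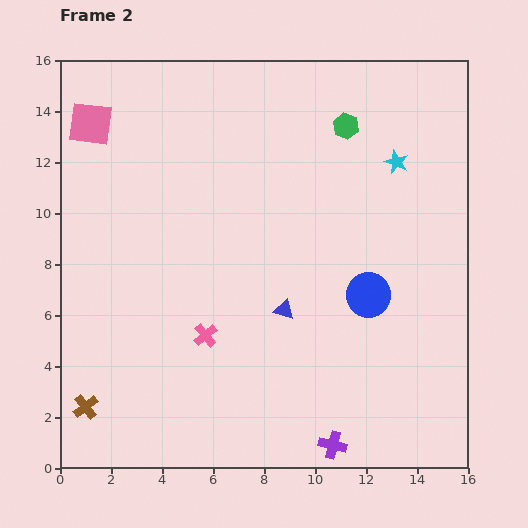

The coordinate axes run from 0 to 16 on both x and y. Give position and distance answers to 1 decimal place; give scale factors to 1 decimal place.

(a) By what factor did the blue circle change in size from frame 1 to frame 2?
1.6×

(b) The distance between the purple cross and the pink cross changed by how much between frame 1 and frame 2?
-1.6

Distance in frame 1: 8.2. Distance in frame 2: 6.6.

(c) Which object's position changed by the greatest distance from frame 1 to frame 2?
the blue triangle

(moved 3.2; next 2.5)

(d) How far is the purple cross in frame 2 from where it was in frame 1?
2.3

The purple cross moved from (12.7, 2.0) to (10.7, 0.9), a distance of √(2.0² + 1.1²) ≈ 2.3.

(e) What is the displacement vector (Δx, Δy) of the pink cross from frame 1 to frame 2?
(-0.3, -1.6)

The pink cross was at (6.0, 6.8) in frame 1 and (5.7, 5.2) in frame 2.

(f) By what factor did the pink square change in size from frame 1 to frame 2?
1.4×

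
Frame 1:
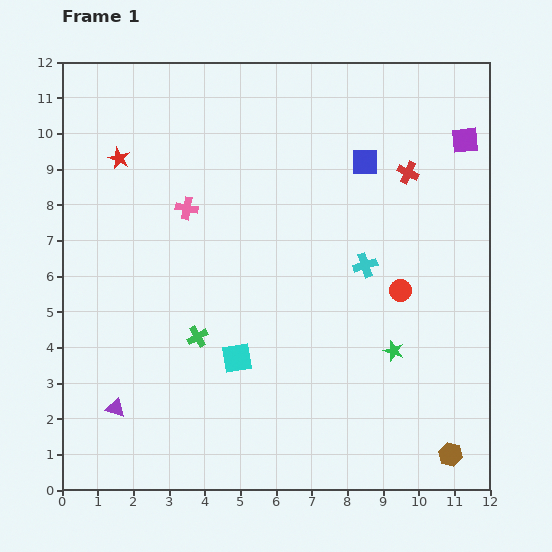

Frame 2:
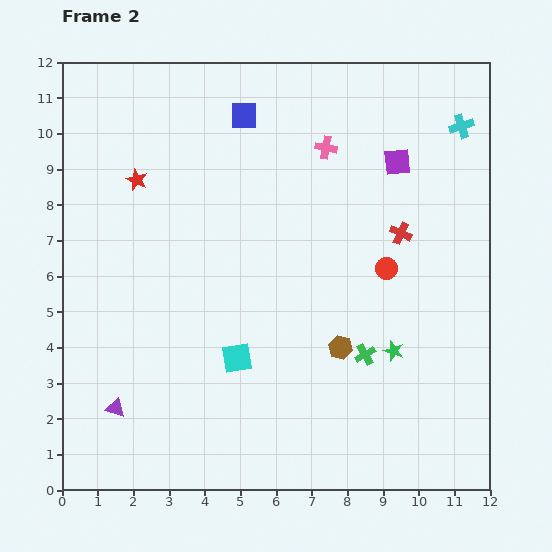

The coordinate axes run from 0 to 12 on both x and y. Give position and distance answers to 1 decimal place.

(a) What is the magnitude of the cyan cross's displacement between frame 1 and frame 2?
4.7

The cyan cross moved from (8.5, 6.3) to (11.2, 10.2), a distance of √(2.7² + 3.9²) ≈ 4.7.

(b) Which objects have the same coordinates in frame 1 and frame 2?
the cyan square, the green star, the purple triangle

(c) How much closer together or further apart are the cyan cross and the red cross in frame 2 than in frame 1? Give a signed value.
+0.5

Distance in frame 1: 2.9. Distance in frame 2: 3.4.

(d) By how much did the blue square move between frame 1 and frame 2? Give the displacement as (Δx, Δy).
(-3.4, 1.3)

The blue square was at (8.5, 9.2) in frame 1 and (5.1, 10.5) in frame 2.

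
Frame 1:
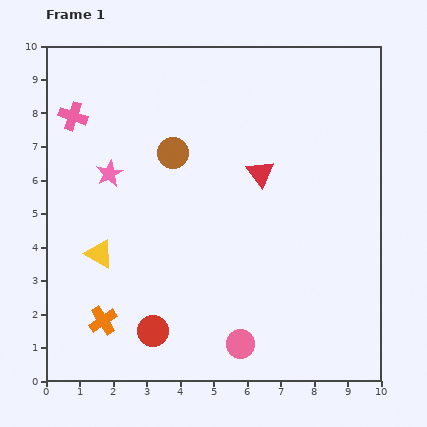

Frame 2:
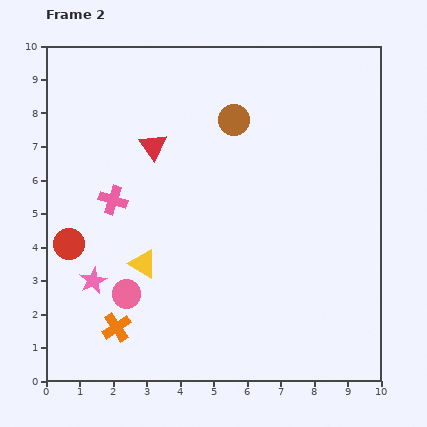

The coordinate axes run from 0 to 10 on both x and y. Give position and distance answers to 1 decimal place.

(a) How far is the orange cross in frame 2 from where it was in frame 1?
0.4

The orange cross moved from (1.7, 1.8) to (2.1, 1.6), a distance of √(0.4² + 0.2²) ≈ 0.4.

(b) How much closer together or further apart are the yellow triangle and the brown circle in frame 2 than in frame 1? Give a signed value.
+1.4

Distance in frame 1: 3.7. Distance in frame 2: 5.1.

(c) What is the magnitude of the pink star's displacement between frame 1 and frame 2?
3.2

The pink star moved from (1.9, 6.2) to (1.4, 3.0), a distance of √(0.5² + 3.2²) ≈ 3.2.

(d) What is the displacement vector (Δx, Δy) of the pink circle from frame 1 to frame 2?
(-3.4, 1.5)

The pink circle was at (5.8, 1.1) in frame 1 and (2.4, 2.6) in frame 2.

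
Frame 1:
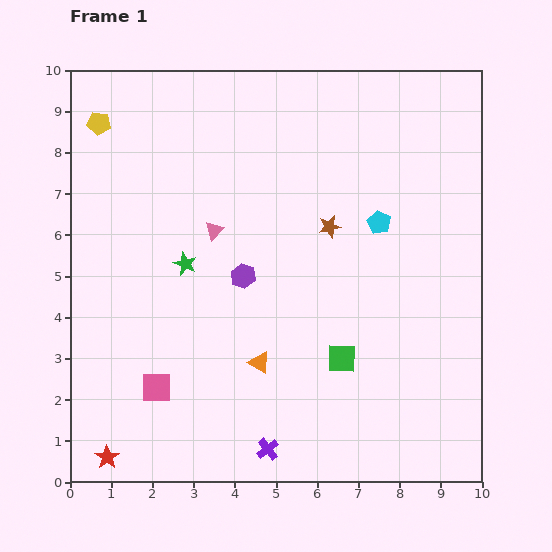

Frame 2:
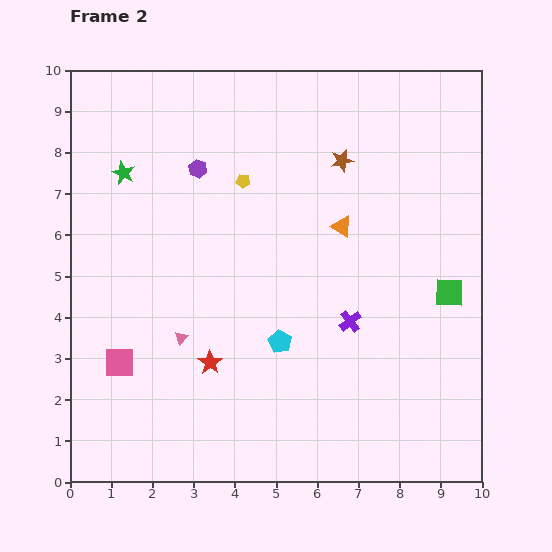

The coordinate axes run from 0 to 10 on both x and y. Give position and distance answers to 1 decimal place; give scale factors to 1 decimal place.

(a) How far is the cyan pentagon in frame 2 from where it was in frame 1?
3.8

The cyan pentagon moved from (7.5, 6.3) to (5.1, 3.4), a distance of √(2.4² + 2.9²) ≈ 3.8.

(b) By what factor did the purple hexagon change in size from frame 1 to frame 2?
0.7×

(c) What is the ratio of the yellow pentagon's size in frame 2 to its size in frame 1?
0.6×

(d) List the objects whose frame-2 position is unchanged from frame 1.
none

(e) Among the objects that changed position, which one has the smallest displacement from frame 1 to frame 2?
the pink square

(moved 1.1)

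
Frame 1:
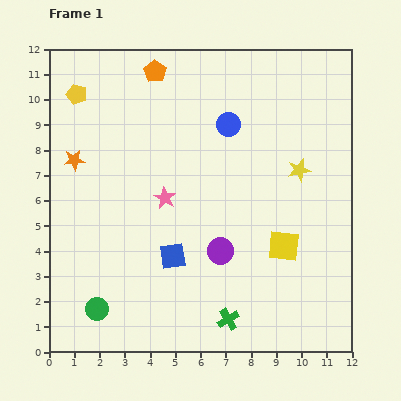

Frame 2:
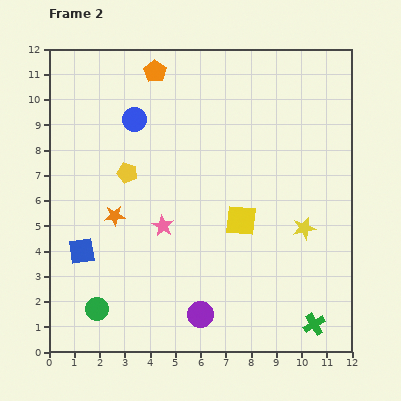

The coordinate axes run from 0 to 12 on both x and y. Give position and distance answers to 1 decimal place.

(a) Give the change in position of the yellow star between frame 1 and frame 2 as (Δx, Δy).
(0.2, -2.3)

The yellow star was at (9.9, 7.2) in frame 1 and (10.1, 4.9) in frame 2.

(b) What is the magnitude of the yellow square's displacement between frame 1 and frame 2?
2.0

The yellow square moved from (9.3, 4.2) to (7.6, 5.2), a distance of √(1.7² + 1.0²) ≈ 2.0.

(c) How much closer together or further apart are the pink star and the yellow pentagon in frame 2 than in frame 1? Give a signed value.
-2.9

Distance in frame 1: 5.4. Distance in frame 2: 2.5.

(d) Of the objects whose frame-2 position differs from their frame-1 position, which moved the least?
the pink star

(moved 1.1)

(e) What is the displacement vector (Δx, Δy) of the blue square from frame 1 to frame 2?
(-3.6, 0.2)

The blue square was at (4.9, 3.8) in frame 1 and (1.3, 4.0) in frame 2.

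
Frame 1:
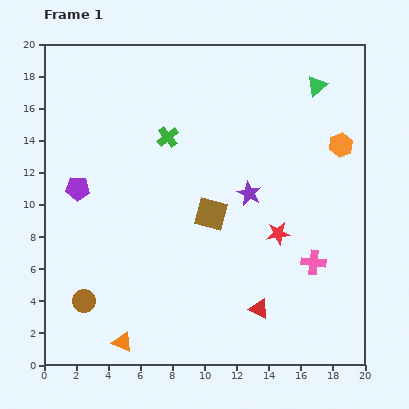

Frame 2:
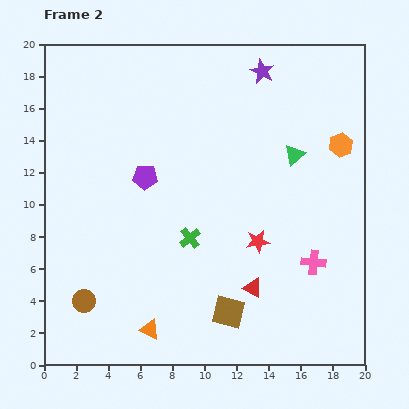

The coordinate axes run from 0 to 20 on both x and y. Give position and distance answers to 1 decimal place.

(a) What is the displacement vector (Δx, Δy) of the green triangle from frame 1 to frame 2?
(-1.4, -4.3)

The green triangle was at (17.0, 17.4) in frame 1 and (15.6, 13.1) in frame 2.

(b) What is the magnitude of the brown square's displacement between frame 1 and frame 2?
6.2

The brown square moved from (10.4, 9.4) to (11.5, 3.3), a distance of √(1.1² + 6.1²) ≈ 6.2.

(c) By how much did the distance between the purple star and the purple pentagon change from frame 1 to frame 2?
-0.9

Distance in frame 1: 10.7. Distance in frame 2: 9.8.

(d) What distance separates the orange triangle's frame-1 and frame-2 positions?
1.9

The orange triangle moved from (4.9, 1.4) to (6.6, 2.2), a distance of √(1.7² + 0.8²) ≈ 1.9.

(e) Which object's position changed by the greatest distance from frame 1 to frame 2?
the purple star

(moved 7.6; next 6.5)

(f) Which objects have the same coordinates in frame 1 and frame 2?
the pink cross, the orange hexagon, the brown circle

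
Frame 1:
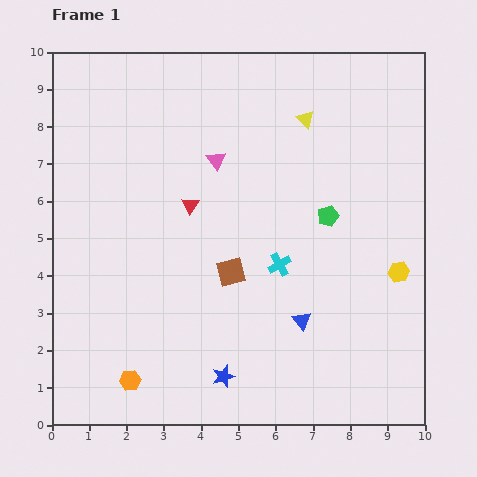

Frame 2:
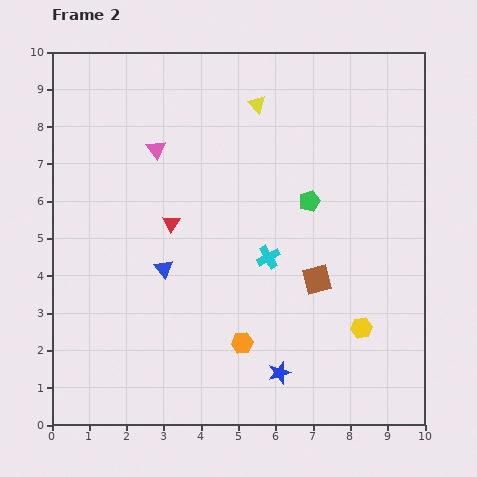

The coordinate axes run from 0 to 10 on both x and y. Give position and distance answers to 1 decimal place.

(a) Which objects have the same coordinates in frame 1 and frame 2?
none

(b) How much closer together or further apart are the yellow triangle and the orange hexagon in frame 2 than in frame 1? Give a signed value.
-2.0

Distance in frame 1: 8.4. Distance in frame 2: 6.4.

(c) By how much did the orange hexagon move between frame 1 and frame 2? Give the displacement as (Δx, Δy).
(3.0, 1.0)

The orange hexagon was at (2.1, 1.2) in frame 1 and (5.1, 2.2) in frame 2.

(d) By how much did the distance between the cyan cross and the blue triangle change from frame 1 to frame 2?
+1.2

Distance in frame 1: 1.6. Distance in frame 2: 2.8.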